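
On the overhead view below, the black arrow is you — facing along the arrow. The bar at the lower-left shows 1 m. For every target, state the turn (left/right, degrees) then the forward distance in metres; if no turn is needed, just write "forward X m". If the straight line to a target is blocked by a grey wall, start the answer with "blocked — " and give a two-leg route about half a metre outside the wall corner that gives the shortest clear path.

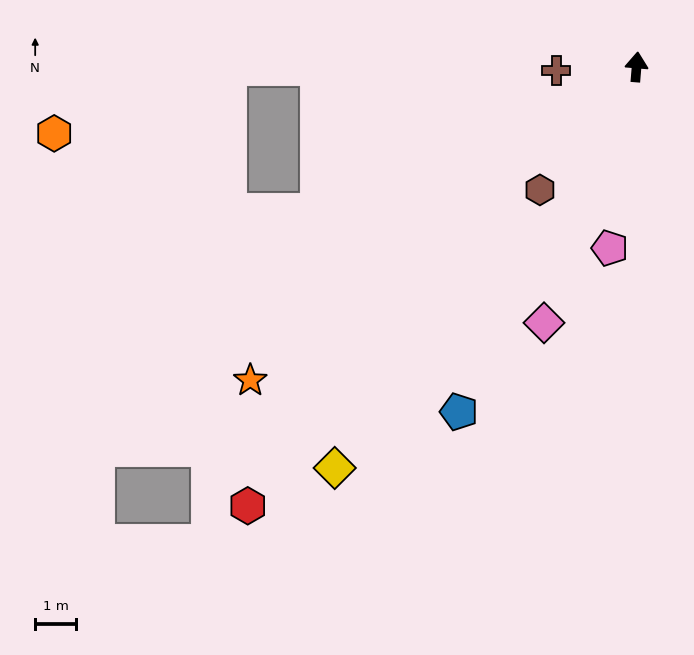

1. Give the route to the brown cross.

turn left 97°, forward 2.0 m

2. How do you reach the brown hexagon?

turn left 147°, forward 3.8 m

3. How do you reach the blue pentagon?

turn left 157°, forward 9.5 m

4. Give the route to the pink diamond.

turn left 165°, forward 6.7 m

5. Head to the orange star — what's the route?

turn left 134°, forward 12.2 m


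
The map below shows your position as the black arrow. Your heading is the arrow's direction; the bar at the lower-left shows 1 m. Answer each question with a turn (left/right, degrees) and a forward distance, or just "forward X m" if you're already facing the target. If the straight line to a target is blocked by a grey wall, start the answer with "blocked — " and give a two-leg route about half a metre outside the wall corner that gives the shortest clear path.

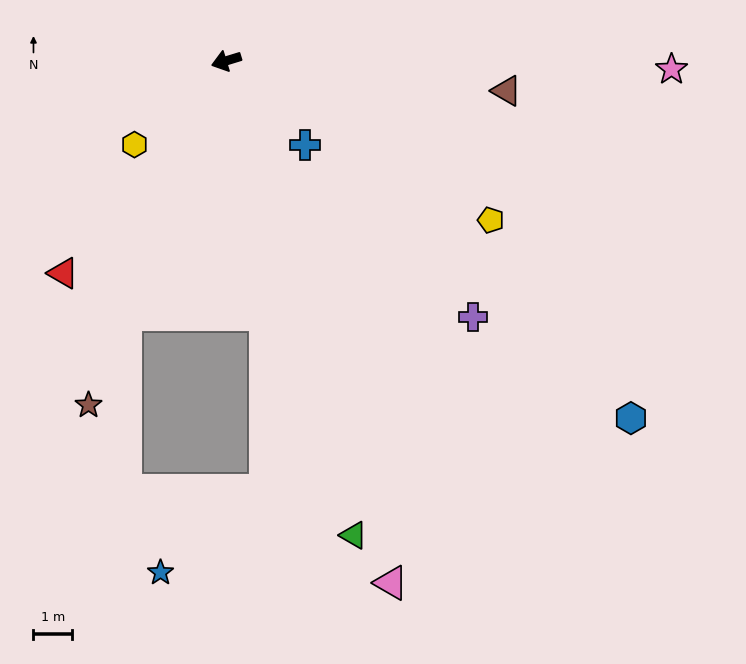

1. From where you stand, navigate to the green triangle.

turn left 88°, forward 12.6 m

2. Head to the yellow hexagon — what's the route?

turn left 25°, forward 3.2 m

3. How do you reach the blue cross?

turn left 116°, forward 3.0 m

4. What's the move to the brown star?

turn left 51°, forward 9.5 m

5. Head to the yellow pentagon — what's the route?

turn left 132°, forward 7.9 m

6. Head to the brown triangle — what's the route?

turn left 157°, forward 7.2 m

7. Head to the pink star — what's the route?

turn left 162°, forward 11.4 m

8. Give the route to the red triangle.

turn left 35°, forward 6.9 m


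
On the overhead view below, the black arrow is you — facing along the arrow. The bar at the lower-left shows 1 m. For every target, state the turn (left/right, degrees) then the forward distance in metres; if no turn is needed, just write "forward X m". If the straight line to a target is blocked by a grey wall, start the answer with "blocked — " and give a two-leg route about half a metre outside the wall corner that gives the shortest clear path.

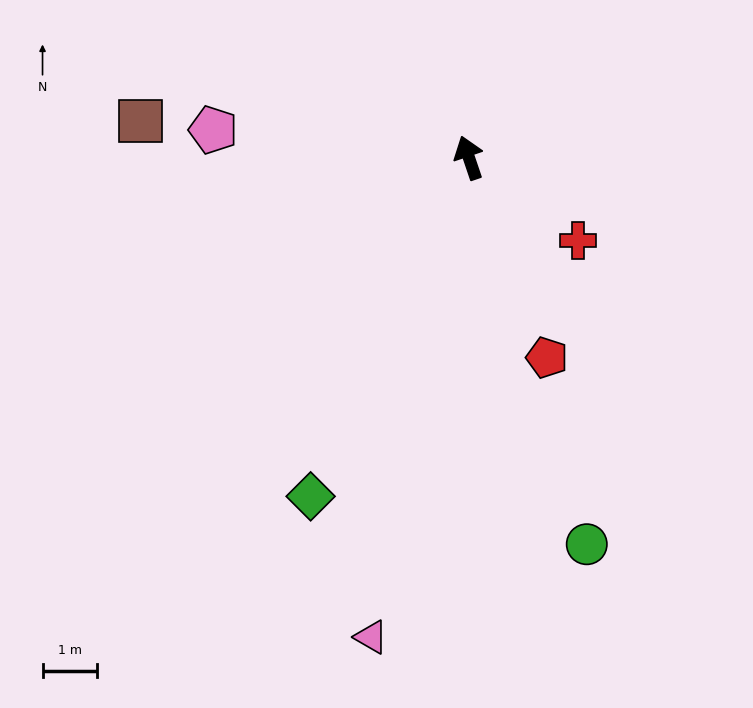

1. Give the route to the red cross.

turn right 146°, forward 2.5 m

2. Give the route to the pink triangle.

turn left 150°, forward 9.0 m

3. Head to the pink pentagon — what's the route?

turn left 65°, forward 4.8 m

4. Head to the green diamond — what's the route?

turn left 136°, forward 6.9 m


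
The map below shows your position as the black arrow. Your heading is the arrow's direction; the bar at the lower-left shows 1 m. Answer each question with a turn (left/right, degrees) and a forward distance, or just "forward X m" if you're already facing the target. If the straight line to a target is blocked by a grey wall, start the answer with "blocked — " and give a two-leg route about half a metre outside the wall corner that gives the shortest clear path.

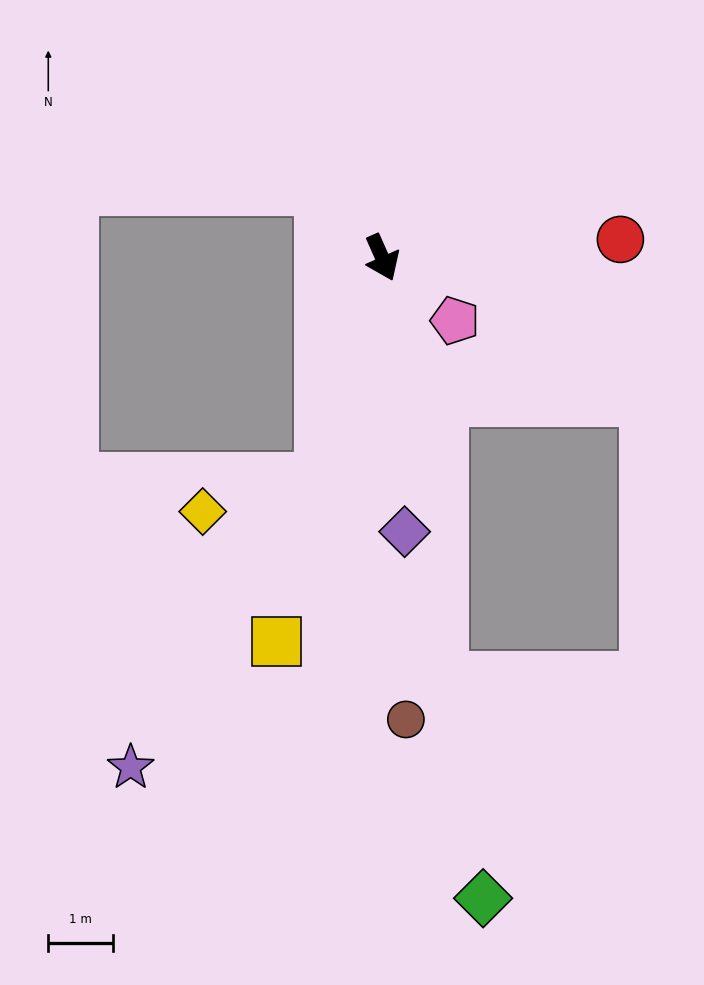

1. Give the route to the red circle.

turn left 70°, forward 3.7 m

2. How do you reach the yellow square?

turn right 39°, forward 6.2 m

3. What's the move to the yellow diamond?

blocked — turn right 39°, forward 3.6 m, then turn right 60°, forward 1.9 m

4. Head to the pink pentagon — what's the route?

turn left 25°, forward 1.5 m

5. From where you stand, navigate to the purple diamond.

turn right 19°, forward 4.3 m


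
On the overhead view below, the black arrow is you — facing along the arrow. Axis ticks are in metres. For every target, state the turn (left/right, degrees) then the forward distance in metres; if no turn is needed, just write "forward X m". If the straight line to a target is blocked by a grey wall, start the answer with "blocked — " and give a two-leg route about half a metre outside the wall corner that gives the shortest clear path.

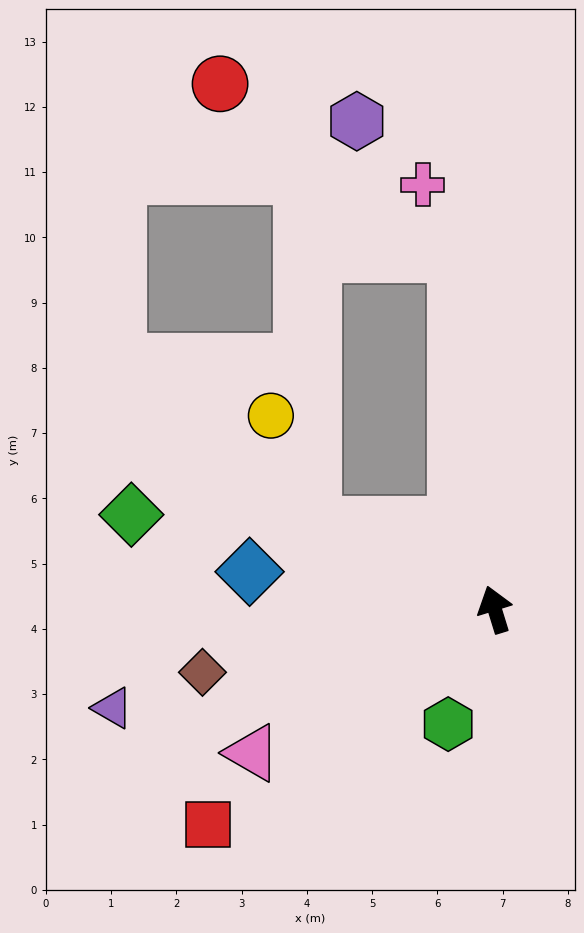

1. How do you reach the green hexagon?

turn left 141°, forward 1.9 m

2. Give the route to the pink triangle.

turn left 103°, forward 4.3 m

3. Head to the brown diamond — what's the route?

turn left 85°, forward 4.6 m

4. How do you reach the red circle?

blocked — turn right 11°, forward 5.5 m, then turn left 48°, forward 4.4 m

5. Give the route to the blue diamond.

turn left 64°, forward 3.8 m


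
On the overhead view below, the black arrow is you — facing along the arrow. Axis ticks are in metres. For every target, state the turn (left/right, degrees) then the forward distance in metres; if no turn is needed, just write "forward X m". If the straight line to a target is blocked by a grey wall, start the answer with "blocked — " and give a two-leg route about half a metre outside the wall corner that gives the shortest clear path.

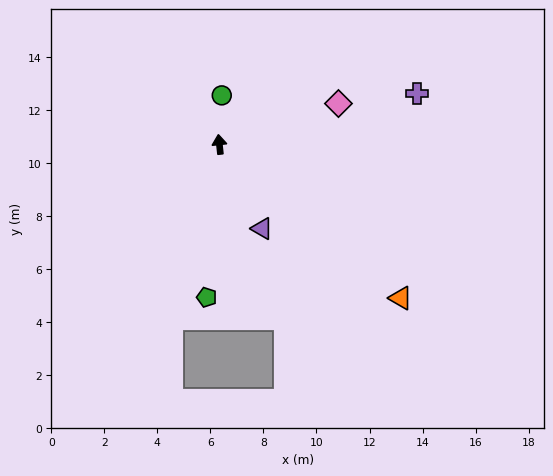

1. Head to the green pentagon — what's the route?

turn left 169°, forward 5.8 m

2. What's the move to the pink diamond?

turn right 77°, forward 4.7 m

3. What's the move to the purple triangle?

turn right 159°, forward 3.6 m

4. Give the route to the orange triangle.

turn right 136°, forward 9.0 m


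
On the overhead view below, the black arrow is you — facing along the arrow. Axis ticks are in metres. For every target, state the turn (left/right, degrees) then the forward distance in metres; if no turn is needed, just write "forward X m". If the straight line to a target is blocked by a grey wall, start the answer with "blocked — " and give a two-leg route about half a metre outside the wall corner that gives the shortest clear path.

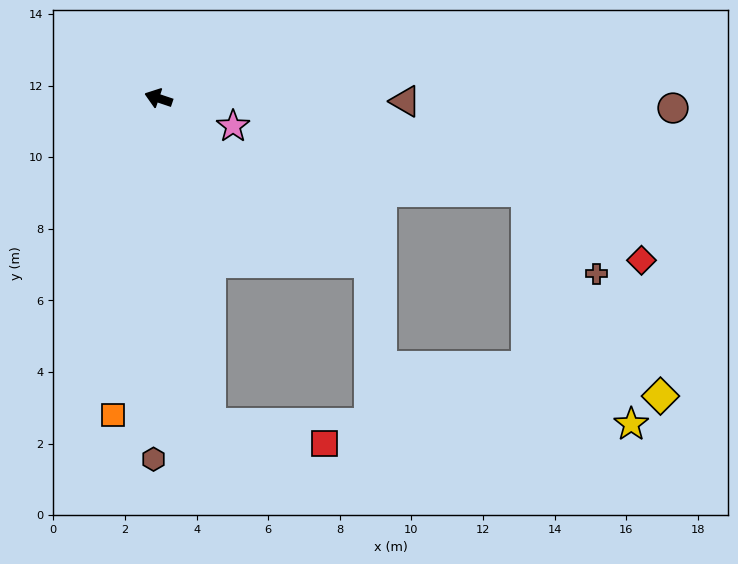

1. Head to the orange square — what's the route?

turn left 100°, forward 8.9 m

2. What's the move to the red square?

blocked — turn left 118°, forward 9.2 m, then turn left 70°, forward 3.2 m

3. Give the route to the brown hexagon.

turn left 108°, forward 10.1 m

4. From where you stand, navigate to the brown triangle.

turn right 162°, forward 6.9 m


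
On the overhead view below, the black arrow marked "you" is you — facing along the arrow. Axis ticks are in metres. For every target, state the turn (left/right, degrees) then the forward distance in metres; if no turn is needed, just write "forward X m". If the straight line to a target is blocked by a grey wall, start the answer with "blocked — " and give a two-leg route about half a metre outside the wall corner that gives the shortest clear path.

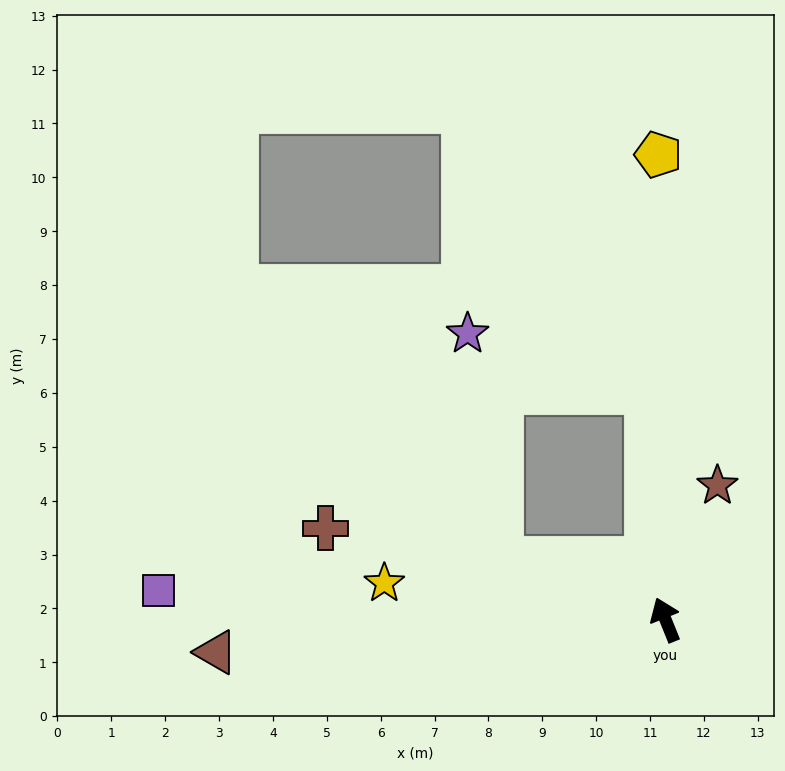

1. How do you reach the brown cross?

turn left 53°, forward 6.5 m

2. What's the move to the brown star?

turn right 43°, forward 2.7 m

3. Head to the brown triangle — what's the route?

turn left 72°, forward 8.4 m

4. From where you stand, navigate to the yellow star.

turn left 61°, forward 5.3 m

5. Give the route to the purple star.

blocked — turn left 48°, forward 3.3 m, then turn right 62°, forward 4.2 m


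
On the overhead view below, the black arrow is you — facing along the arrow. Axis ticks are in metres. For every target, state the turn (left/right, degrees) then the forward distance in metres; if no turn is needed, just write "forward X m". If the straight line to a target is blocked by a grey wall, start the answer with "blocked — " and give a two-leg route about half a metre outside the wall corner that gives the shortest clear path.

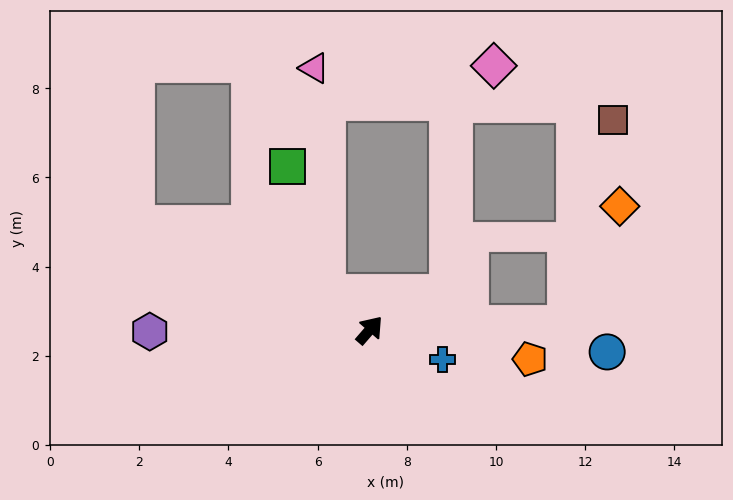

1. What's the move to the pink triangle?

blocked — turn left 90°, forward 1.3 m, then turn right 46°, forward 5.1 m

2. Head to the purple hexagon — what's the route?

turn left 131°, forward 4.9 m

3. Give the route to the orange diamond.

blocked — turn right 47°, forward 4.4 m, then turn left 63°, forward 2.9 m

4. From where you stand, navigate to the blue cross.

turn right 71°, forward 1.8 m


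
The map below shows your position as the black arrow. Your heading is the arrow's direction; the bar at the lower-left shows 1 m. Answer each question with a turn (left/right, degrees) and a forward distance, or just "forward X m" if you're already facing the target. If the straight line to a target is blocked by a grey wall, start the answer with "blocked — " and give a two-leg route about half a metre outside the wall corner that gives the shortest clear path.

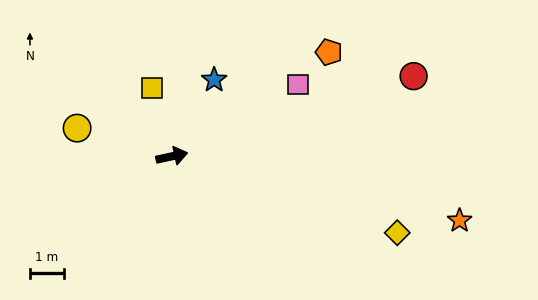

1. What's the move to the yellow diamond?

turn right 31°, forward 7.0 m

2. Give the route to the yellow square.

turn left 94°, forward 2.1 m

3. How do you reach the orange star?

turn right 25°, forward 8.7 m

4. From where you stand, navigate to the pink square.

turn left 17°, forward 4.3 m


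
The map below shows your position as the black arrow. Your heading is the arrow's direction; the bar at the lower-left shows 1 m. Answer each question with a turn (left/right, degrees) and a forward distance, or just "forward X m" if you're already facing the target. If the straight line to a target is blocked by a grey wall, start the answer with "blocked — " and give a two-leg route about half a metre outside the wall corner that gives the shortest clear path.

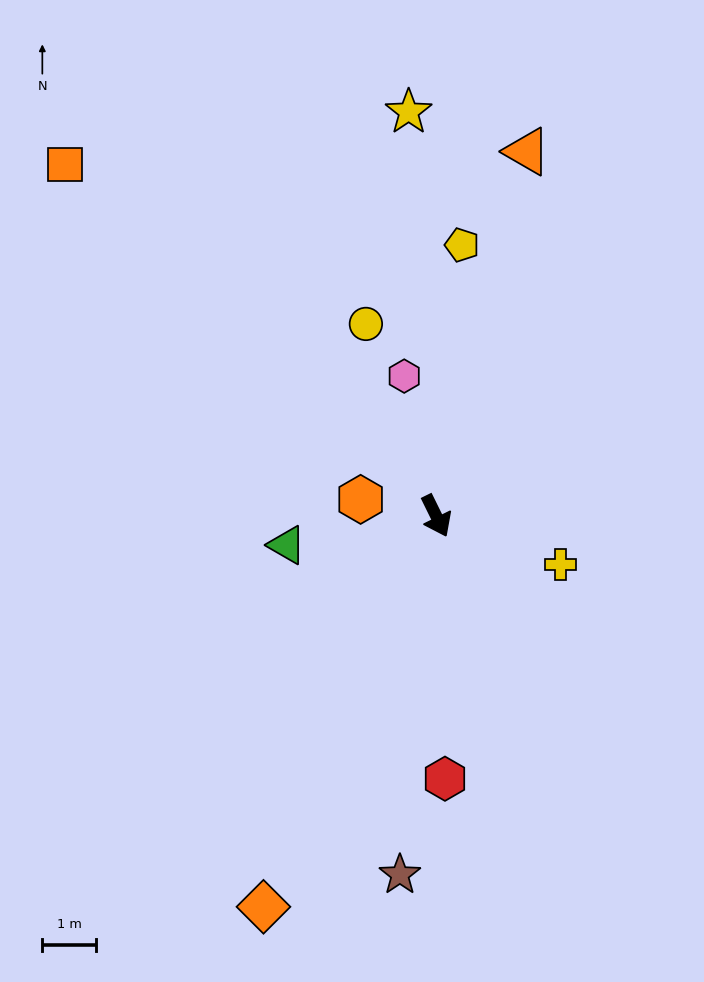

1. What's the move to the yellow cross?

turn left 43°, forward 2.5 m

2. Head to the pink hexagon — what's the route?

turn left 167°, forward 2.7 m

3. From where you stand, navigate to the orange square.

turn right 160°, forward 9.6 m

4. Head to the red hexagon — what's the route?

turn right 24°, forward 4.9 m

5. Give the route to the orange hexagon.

turn right 129°, forward 1.5 m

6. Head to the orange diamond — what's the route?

turn right 50°, forward 8.0 m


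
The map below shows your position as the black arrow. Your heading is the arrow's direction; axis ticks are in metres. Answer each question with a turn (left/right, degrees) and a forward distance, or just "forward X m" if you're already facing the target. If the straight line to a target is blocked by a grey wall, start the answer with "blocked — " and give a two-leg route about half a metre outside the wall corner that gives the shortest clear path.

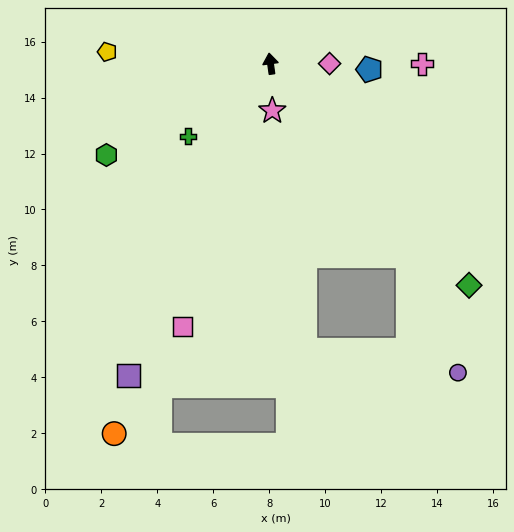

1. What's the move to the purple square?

turn left 148°, forward 12.2 m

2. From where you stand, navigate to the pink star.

turn left 174°, forward 1.7 m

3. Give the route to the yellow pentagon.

turn left 78°, forward 5.9 m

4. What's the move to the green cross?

turn left 123°, forward 3.9 m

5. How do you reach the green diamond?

turn right 146°, forward 10.6 m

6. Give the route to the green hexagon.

turn left 111°, forward 6.7 m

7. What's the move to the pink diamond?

turn right 98°, forward 2.1 m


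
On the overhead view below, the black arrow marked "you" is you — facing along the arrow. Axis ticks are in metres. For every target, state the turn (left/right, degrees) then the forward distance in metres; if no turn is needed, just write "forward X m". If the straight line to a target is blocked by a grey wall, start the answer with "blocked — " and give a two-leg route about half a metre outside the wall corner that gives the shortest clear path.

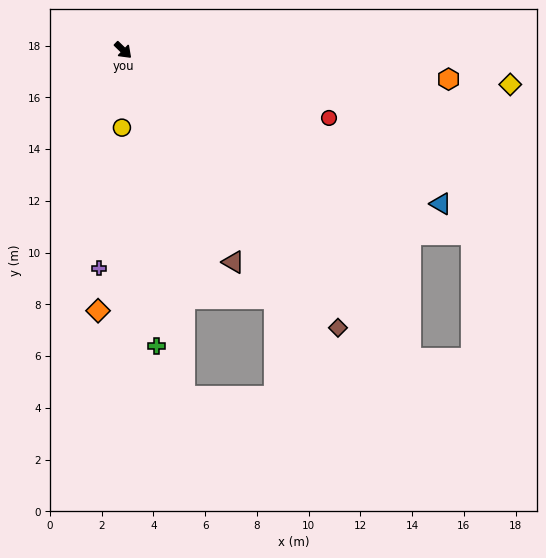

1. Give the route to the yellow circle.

turn right 47°, forward 3.0 m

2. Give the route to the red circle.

turn left 26°, forward 8.4 m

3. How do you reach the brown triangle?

turn right 19°, forward 9.2 m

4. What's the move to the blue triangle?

turn left 18°, forward 13.6 m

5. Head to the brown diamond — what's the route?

turn right 8°, forward 13.6 m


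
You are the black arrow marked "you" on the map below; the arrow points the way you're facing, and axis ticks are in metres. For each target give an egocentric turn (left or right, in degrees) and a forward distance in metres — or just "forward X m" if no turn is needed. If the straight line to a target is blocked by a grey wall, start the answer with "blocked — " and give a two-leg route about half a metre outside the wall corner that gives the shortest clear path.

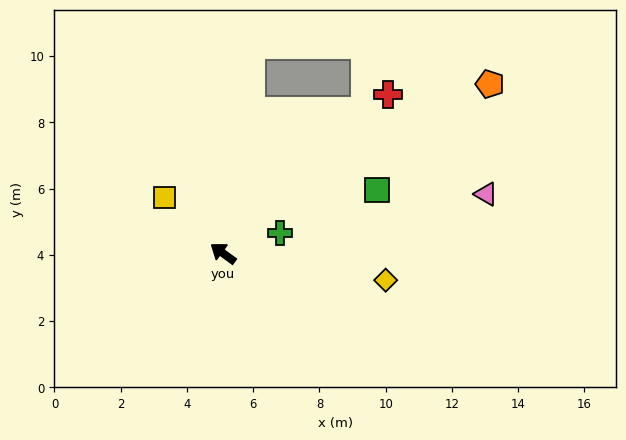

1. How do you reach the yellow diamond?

turn right 153°, forward 5.0 m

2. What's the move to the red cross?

turn right 100°, forward 6.9 m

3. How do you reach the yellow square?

turn right 8°, forward 2.4 m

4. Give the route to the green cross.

turn right 124°, forward 1.8 m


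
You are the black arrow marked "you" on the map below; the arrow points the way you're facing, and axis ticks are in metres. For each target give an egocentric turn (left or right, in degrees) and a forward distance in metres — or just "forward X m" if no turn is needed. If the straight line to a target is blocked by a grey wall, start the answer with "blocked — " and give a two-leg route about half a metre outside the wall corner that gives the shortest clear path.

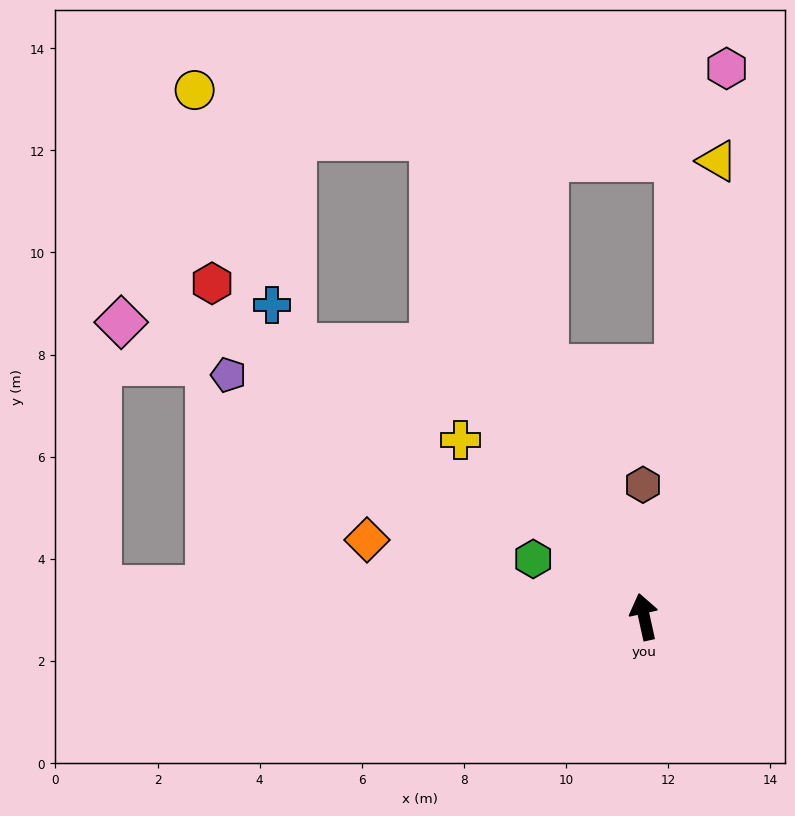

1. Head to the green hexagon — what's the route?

turn left 50°, forward 2.5 m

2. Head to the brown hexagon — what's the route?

turn right 12°, forward 2.6 m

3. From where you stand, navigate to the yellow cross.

turn left 34°, forward 5.0 m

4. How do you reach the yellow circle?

blocked — turn left 12°, forward 10.2 m, then turn left 54°, forward 4.7 m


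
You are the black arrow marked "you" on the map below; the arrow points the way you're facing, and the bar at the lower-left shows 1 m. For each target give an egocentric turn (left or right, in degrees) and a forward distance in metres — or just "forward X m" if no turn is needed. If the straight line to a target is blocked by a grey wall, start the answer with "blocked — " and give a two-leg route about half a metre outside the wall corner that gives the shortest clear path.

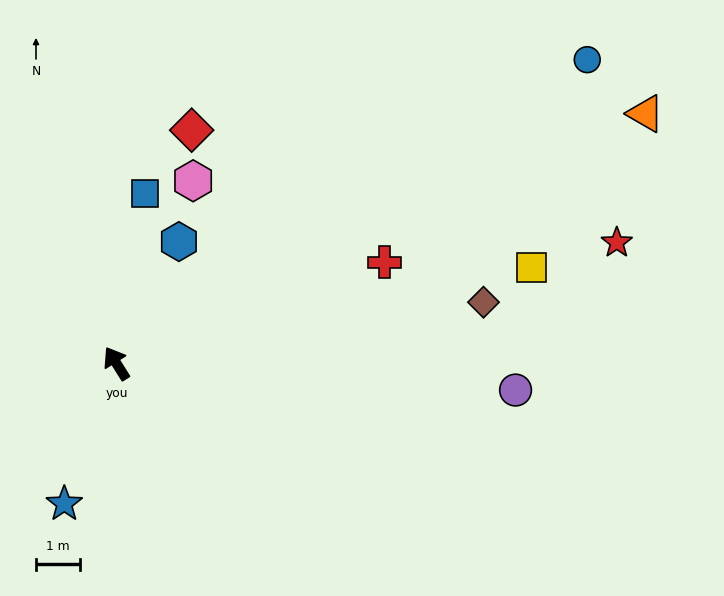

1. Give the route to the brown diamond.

turn right 113°, forward 8.5 m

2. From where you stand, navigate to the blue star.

turn left 128°, forward 3.4 m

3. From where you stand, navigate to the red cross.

turn right 101°, forward 6.6 m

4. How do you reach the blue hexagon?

turn right 59°, forward 3.1 m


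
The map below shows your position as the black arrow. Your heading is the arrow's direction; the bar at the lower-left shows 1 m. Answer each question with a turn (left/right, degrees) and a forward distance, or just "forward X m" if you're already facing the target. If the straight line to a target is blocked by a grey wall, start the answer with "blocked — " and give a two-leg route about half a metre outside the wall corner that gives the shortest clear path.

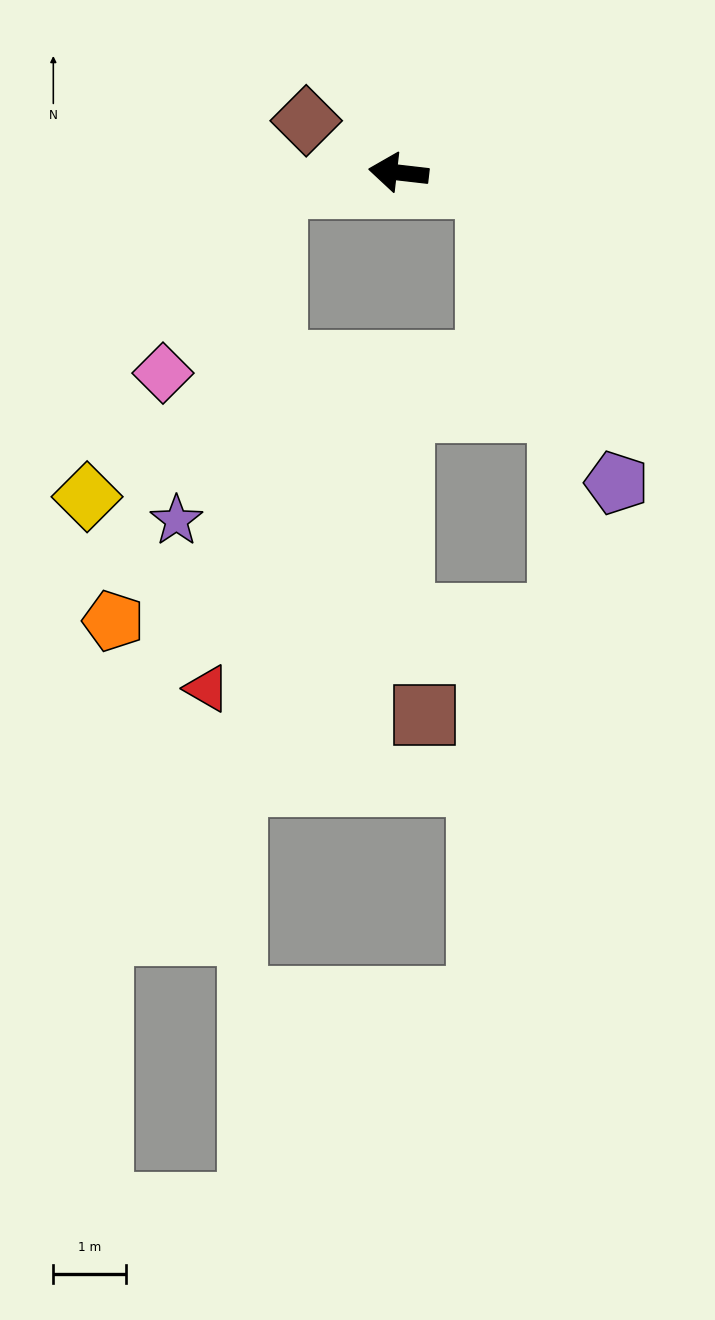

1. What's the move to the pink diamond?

blocked — turn left 13°, forward 1.7 m, then turn left 52°, forward 3.0 m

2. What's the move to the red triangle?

blocked — turn left 13°, forward 1.7 m, then turn left 76°, forward 6.9 m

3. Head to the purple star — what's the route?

blocked — turn left 13°, forward 1.7 m, then turn left 67°, forward 4.8 m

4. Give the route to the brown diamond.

turn right 23°, forward 1.5 m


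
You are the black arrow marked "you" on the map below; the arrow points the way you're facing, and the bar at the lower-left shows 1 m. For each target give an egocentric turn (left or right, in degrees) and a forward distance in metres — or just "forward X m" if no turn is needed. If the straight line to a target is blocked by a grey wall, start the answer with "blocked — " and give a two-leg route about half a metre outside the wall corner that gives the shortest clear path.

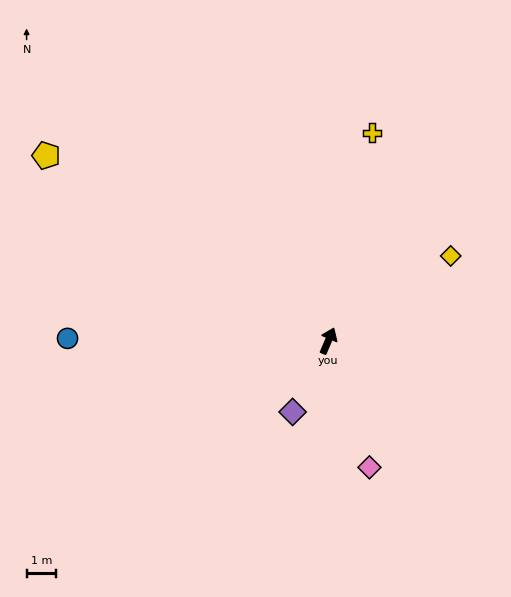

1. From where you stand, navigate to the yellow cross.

turn left 11°, forward 7.2 m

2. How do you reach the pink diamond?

turn right 139°, forward 4.5 m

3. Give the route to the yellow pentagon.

turn left 80°, forward 11.4 m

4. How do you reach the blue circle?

turn left 113°, forward 8.8 m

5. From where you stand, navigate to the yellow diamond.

turn right 32°, forward 5.0 m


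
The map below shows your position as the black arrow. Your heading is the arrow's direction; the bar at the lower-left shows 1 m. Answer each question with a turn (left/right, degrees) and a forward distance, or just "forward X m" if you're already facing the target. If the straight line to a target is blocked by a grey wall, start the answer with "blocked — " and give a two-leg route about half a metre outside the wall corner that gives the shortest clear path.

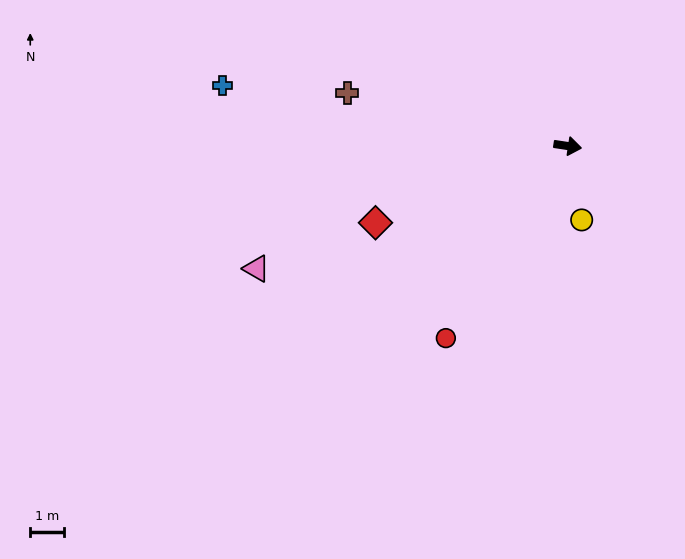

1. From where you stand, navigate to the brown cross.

turn left 175°, forward 6.7 m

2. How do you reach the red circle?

turn right 114°, forward 6.8 m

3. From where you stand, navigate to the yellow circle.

turn right 71°, forward 2.2 m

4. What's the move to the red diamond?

turn right 150°, forward 6.2 m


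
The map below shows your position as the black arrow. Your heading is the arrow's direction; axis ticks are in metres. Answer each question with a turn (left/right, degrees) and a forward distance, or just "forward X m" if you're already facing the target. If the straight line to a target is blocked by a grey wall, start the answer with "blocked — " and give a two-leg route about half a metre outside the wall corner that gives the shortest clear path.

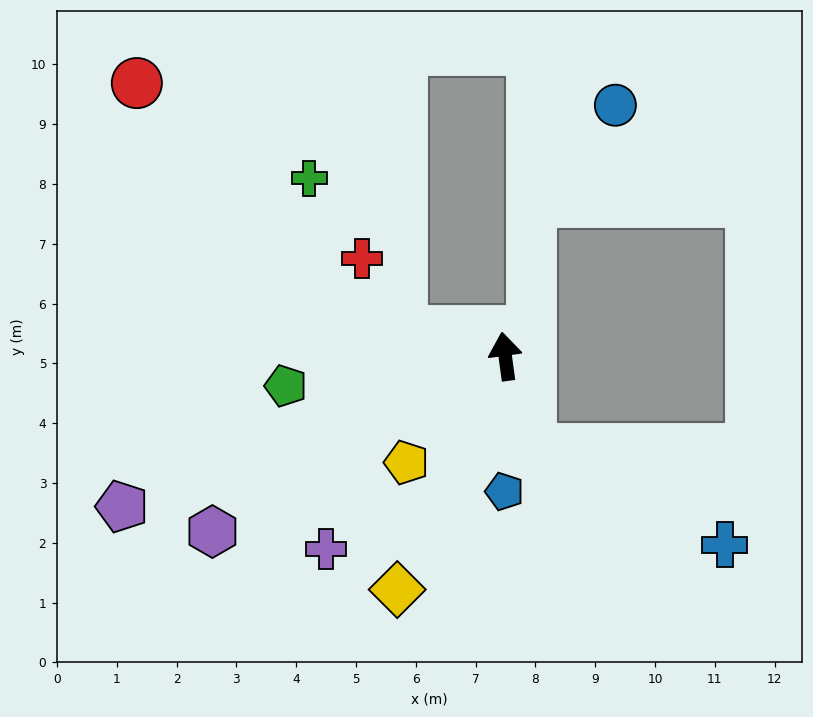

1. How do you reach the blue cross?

blocked — turn right 172°, forward 1.6 m, then turn left 48°, forward 3.6 m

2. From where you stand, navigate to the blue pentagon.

turn left 172°, forward 2.3 m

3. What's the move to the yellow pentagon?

turn left 129°, forward 2.4 m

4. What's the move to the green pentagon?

turn left 90°, forward 3.7 m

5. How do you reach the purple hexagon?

turn left 113°, forward 5.7 m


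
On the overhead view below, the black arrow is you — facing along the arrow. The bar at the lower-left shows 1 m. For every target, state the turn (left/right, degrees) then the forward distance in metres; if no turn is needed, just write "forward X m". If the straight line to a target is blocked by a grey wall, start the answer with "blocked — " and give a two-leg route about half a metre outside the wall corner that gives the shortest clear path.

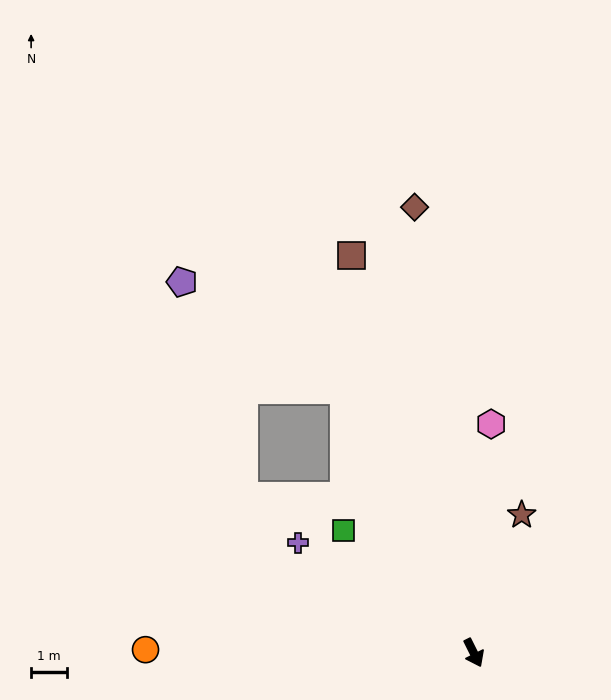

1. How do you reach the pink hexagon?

turn left 149°, forward 6.5 m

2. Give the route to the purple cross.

turn right 149°, forward 5.8 m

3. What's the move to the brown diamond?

turn left 161°, forward 12.7 m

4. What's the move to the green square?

turn right 160°, forward 5.0 m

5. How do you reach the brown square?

turn left 171°, forward 11.7 m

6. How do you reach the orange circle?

turn right 117°, forward 9.2 m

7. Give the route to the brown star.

turn left 134°, forward 4.1 m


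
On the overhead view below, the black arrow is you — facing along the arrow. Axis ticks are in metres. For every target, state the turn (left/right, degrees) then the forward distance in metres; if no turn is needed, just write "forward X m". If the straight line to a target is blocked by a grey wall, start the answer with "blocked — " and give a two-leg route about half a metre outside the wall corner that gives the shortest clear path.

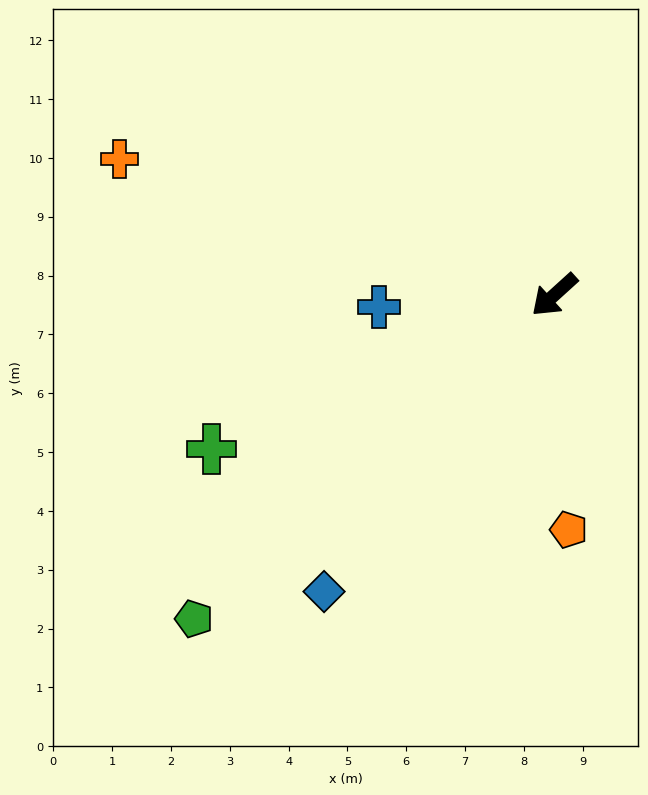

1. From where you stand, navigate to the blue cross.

turn right 38°, forward 3.0 m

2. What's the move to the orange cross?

turn right 60°, forward 7.7 m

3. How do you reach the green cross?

turn right 18°, forward 6.4 m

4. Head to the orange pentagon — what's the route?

turn left 51°, forward 4.0 m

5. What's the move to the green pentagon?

forward 8.2 m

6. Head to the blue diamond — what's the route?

turn left 10°, forward 6.4 m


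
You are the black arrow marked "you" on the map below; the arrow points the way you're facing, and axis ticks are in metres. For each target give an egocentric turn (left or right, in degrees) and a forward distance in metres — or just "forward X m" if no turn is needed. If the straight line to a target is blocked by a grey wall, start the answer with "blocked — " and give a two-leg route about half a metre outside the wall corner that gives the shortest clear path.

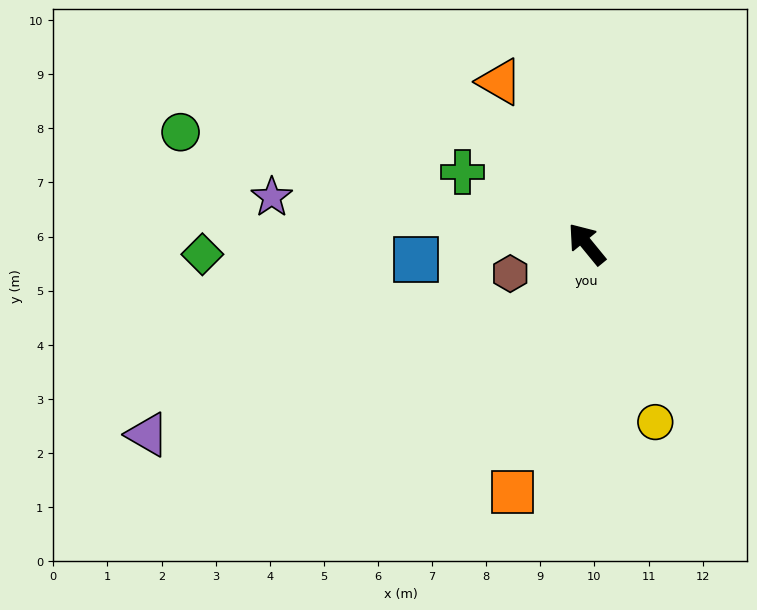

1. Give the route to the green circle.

turn left 35°, forward 7.8 m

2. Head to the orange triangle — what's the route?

turn right 11°, forward 3.4 m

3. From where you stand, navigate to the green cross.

turn left 21°, forward 2.7 m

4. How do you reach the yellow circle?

turn left 162°, forward 3.5 m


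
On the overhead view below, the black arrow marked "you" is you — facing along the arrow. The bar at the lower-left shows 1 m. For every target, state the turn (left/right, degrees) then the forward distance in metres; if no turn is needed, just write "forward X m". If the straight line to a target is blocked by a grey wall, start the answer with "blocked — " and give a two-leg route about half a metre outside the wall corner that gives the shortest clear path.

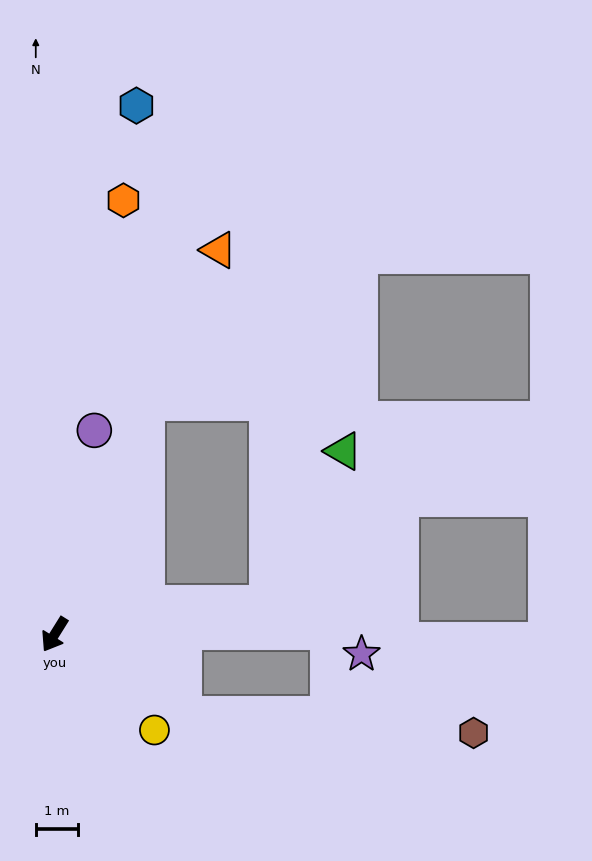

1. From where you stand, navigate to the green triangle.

blocked — turn left 130°, forward 5.1 m, then turn left 55°, forward 4.0 m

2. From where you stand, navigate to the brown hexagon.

blocked — turn left 91°, forward 3.6 m, then turn left 27°, forward 6.9 m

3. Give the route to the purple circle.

turn right 159°, forward 4.9 m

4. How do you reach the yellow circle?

turn left 78°, forward 3.3 m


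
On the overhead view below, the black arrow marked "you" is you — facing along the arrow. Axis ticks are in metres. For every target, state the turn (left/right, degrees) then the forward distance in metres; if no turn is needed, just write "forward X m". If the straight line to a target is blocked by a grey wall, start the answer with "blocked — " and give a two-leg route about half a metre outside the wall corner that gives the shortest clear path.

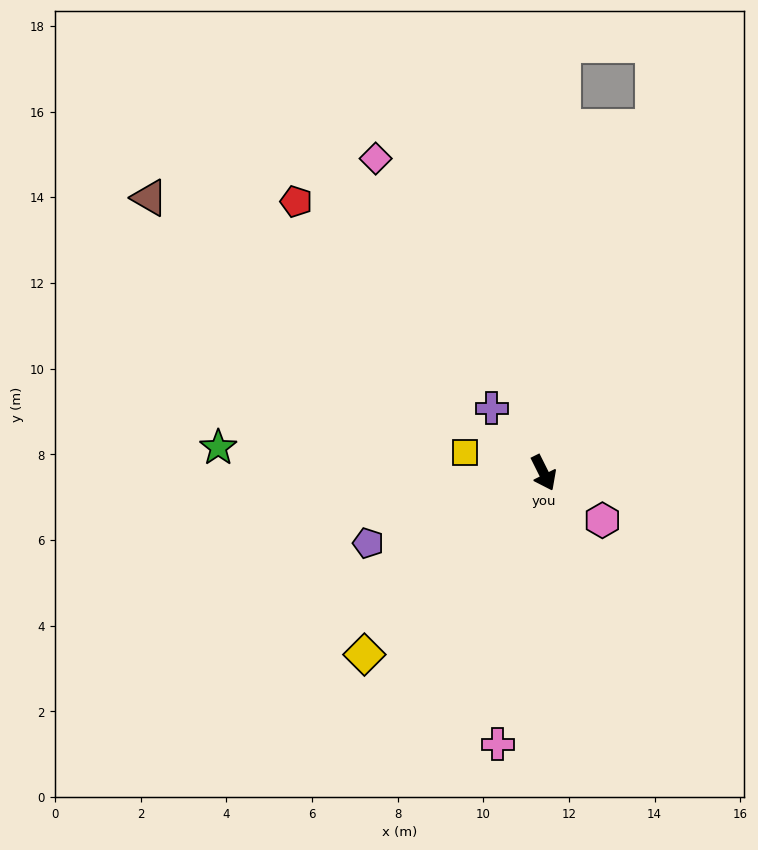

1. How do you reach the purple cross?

turn right 168°, forward 1.9 m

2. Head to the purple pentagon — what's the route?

turn right 95°, forward 4.4 m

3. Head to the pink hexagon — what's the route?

turn left 25°, forward 1.8 m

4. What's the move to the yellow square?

turn right 131°, forward 1.9 m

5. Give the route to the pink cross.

turn right 36°, forward 6.4 m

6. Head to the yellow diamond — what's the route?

turn right 71°, forward 6.0 m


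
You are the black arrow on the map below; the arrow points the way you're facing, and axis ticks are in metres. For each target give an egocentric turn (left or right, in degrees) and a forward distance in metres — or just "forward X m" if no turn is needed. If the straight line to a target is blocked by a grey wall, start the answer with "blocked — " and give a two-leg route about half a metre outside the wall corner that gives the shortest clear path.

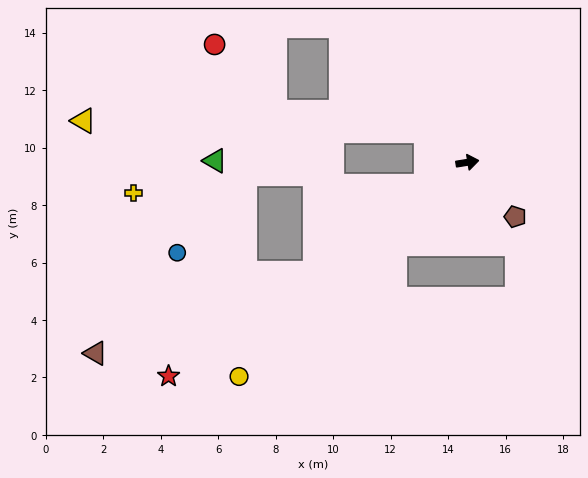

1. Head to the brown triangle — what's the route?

blocked — turn right 153°, forward 6.5 m, then turn right 16°, forward 8.2 m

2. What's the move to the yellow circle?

turn right 146°, forward 10.9 m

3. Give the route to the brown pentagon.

turn right 58°, forward 2.5 m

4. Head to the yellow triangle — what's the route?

blocked — turn left 134°, forward 1.8 m, then turn left 35°, forward 11.9 m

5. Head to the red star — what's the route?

turn right 154°, forward 12.8 m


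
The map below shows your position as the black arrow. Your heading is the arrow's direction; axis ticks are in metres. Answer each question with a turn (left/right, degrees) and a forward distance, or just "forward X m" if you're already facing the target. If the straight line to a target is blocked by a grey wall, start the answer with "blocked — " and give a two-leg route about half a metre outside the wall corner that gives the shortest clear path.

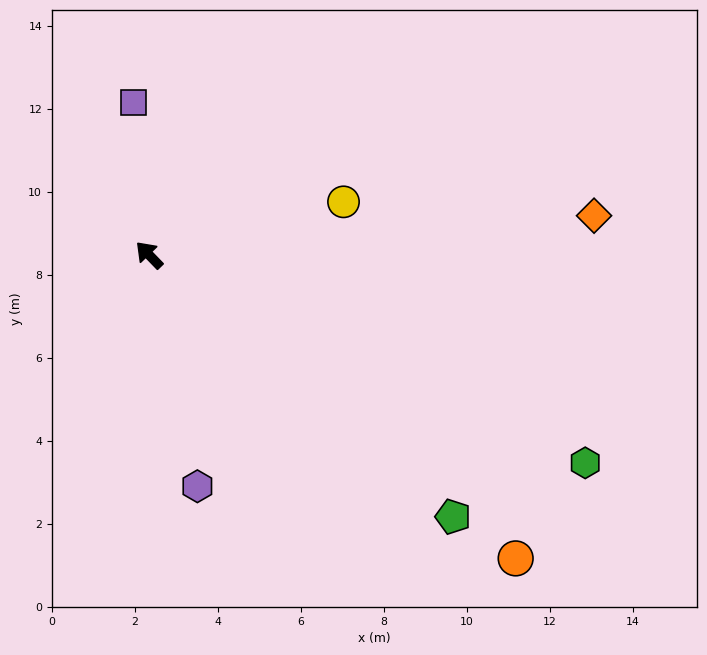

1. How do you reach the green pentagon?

turn right 175°, forward 9.7 m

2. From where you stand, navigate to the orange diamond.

turn right 129°, forward 10.8 m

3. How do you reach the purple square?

turn right 38°, forward 3.7 m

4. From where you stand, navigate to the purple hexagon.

turn left 148°, forward 5.7 m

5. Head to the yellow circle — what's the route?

turn right 119°, forward 4.9 m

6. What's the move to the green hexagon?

turn right 160°, forward 11.6 m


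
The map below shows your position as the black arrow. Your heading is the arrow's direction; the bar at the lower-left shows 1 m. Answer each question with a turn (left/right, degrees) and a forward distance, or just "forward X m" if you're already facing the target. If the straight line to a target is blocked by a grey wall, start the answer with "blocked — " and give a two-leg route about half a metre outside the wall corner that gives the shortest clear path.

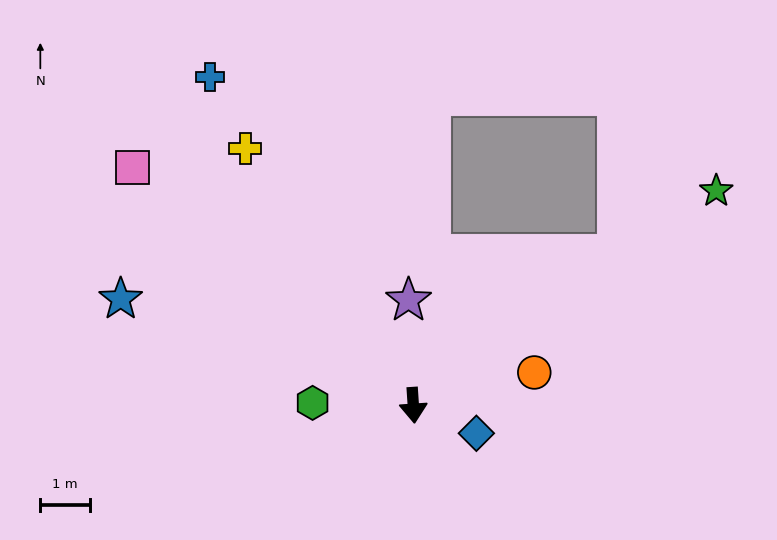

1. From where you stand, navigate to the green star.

turn left 122°, forward 7.5 m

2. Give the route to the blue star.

turn right 114°, forward 6.3 m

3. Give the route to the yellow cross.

turn right 151°, forward 6.2 m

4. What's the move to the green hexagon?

turn right 95°, forward 2.0 m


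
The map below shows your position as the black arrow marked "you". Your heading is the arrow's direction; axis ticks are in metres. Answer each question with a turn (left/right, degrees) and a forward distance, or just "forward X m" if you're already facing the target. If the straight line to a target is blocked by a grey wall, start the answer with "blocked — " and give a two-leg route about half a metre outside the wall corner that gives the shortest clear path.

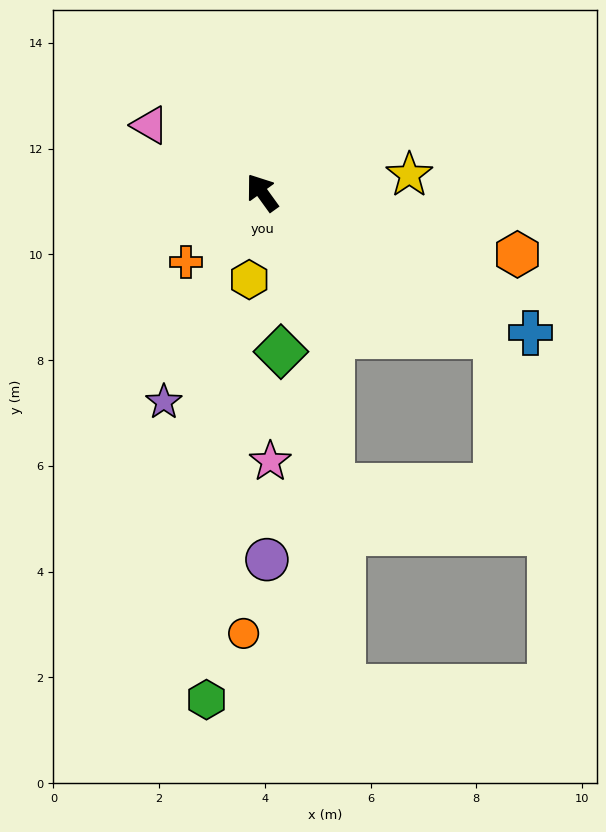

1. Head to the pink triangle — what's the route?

turn left 23°, forward 2.5 m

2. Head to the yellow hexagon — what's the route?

turn left 136°, forward 1.7 m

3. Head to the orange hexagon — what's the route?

turn right 139°, forward 5.0 m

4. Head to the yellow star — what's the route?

turn right 119°, forward 2.8 m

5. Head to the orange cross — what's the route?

turn left 97°, forward 2.0 m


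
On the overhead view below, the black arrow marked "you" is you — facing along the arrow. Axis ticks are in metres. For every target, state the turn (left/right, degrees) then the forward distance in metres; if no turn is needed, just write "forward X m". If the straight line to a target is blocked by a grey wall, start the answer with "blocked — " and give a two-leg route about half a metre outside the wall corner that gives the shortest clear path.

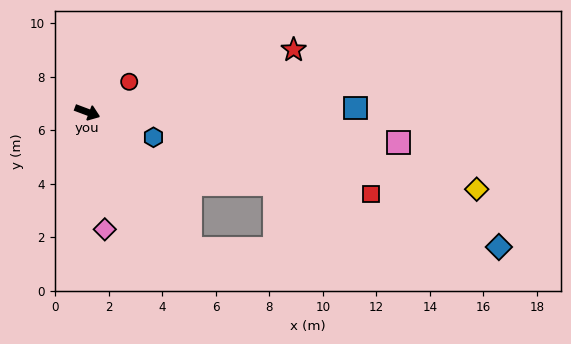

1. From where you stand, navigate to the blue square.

turn left 21°, forward 10.0 m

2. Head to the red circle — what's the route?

turn left 56°, forward 1.9 m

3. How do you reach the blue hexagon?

forward 2.6 m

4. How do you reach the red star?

turn left 37°, forward 8.1 m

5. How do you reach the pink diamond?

turn right 61°, forward 4.4 m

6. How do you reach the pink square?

turn left 15°, forward 11.7 m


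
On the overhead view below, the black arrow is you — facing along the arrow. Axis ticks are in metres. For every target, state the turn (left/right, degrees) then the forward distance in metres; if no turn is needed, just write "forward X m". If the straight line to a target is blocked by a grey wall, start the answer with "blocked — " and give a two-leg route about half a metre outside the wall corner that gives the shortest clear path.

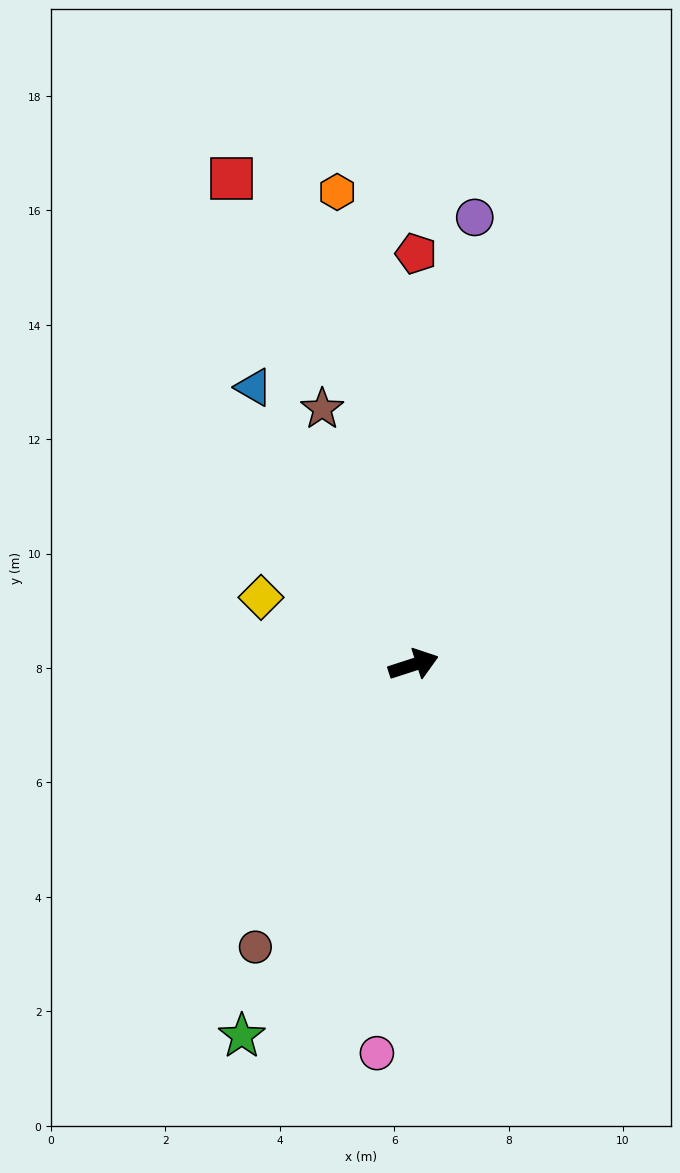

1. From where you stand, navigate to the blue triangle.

turn left 102°, forward 5.6 m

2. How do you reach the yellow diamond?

turn left 138°, forward 2.9 m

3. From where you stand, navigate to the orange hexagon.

turn left 81°, forward 8.4 m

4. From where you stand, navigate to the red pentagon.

turn left 72°, forward 7.2 m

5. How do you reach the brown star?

turn left 92°, forward 4.7 m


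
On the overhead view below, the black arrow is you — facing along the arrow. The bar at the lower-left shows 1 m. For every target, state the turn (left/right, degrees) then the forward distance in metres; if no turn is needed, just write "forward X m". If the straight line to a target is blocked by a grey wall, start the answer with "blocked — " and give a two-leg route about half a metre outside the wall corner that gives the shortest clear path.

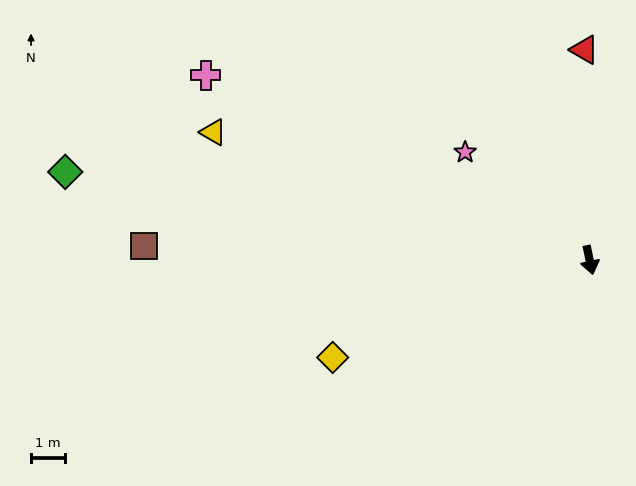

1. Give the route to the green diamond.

turn right 112°, forward 15.6 m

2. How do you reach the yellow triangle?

turn right 121°, forward 11.7 m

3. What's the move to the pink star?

turn right 143°, forward 4.8 m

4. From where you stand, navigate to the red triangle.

turn left 169°, forward 6.2 m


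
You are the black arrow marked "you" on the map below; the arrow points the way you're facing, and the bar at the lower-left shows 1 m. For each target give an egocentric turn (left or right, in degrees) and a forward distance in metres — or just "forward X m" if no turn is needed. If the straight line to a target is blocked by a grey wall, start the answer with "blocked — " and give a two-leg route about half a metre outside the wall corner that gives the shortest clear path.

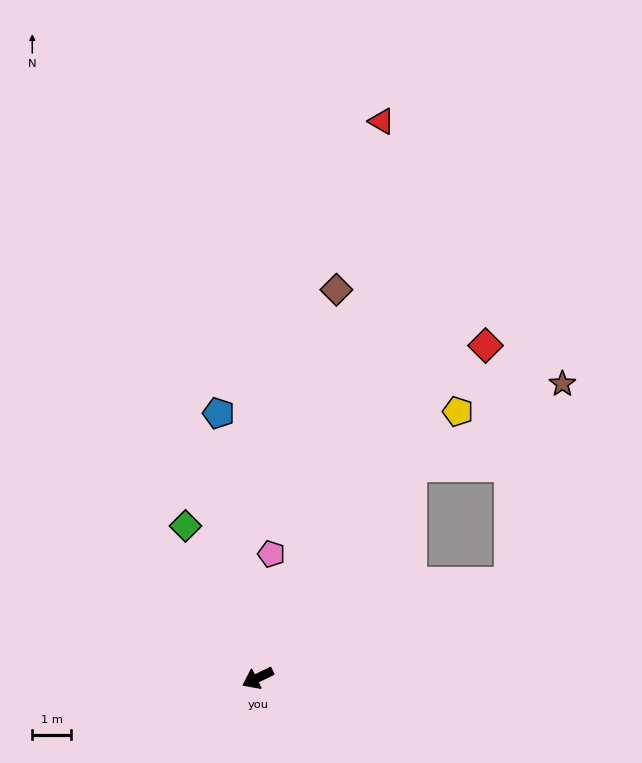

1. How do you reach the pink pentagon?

turn right 122°, forward 3.2 m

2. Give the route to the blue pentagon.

turn right 108°, forward 6.9 m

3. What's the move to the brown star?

blocked — turn right 152°, forward 6.8 m, then turn right 26°, forward 4.5 m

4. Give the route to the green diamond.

turn right 91°, forward 4.4 m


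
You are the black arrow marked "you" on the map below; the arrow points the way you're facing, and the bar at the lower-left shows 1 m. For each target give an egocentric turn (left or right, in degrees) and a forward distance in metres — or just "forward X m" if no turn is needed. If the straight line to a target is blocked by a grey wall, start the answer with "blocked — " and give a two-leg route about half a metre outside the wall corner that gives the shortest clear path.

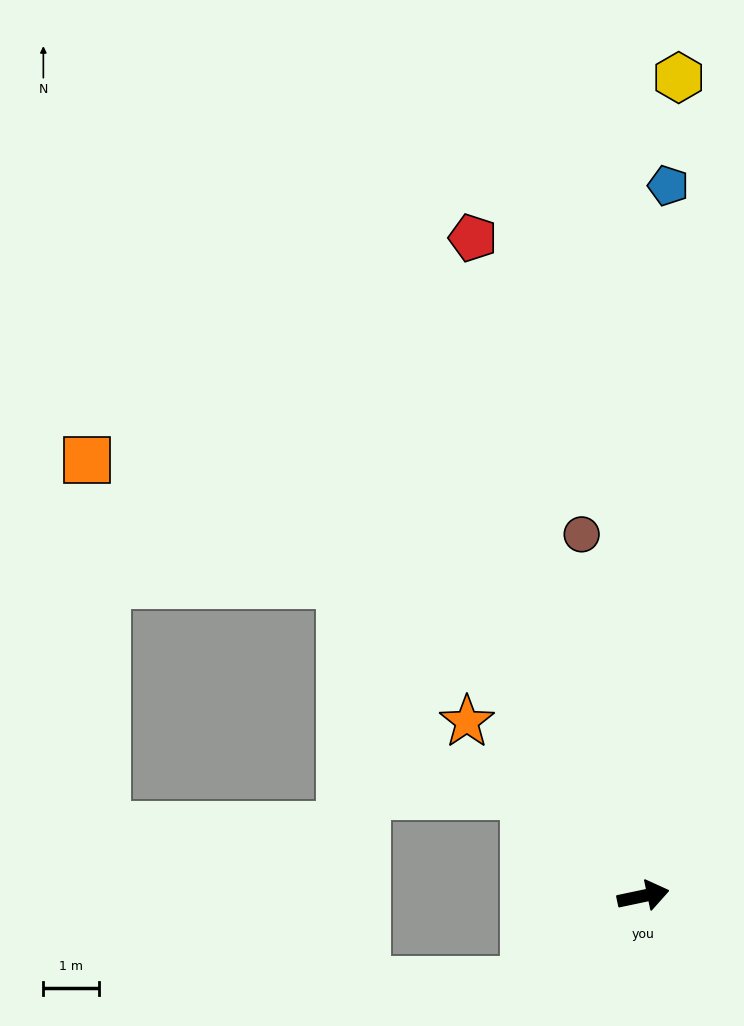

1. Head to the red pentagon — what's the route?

turn left 93°, forward 12.2 m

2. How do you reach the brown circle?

turn left 88°, forward 6.6 m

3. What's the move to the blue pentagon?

turn left 76°, forward 12.8 m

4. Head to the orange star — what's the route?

turn left 123°, forward 4.5 m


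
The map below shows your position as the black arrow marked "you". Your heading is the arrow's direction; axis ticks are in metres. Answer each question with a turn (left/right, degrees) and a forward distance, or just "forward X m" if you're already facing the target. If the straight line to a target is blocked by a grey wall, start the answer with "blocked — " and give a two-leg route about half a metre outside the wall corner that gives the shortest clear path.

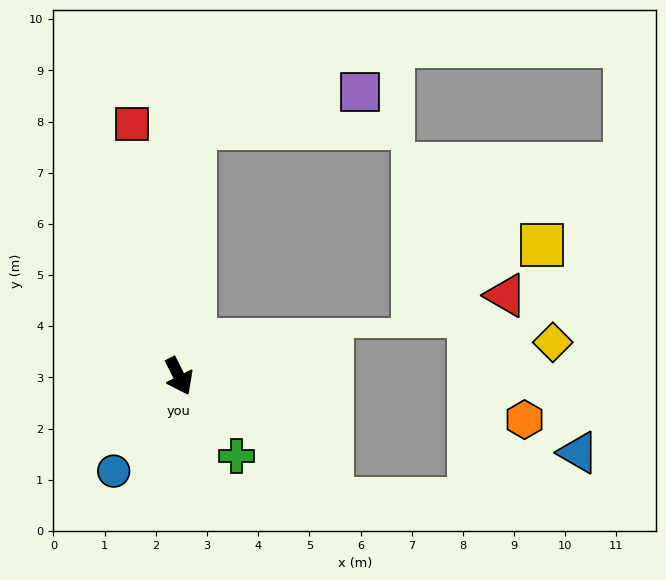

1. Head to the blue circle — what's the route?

turn right 61°, forward 2.3 m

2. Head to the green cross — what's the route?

turn left 9°, forward 1.9 m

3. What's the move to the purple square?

blocked — turn left 150°, forward 4.9 m, then turn right 74°, forward 3.3 m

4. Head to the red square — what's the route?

turn left 164°, forward 5.0 m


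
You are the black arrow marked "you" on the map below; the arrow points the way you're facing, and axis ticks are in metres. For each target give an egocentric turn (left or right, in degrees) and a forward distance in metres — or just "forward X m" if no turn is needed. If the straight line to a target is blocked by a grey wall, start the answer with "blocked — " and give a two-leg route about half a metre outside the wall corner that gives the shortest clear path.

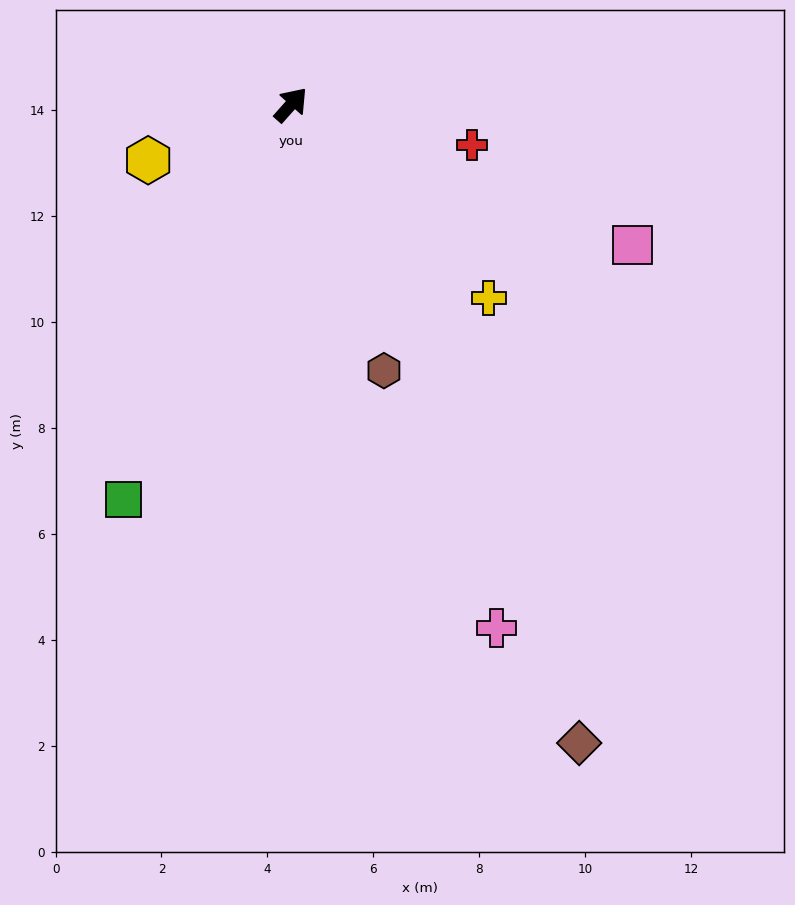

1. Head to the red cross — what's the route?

turn right 61°, forward 3.5 m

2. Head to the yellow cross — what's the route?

turn right 93°, forward 5.2 m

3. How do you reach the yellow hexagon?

turn left 153°, forward 2.9 m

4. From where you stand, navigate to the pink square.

turn right 71°, forward 7.0 m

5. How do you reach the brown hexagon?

turn right 119°, forward 5.3 m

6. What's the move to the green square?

turn right 161°, forward 8.1 m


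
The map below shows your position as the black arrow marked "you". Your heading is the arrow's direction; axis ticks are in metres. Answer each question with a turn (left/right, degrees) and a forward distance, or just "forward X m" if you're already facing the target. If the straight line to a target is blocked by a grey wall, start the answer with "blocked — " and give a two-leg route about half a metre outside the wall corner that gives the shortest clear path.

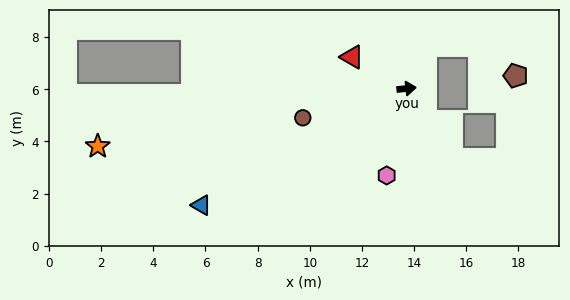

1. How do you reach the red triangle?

turn left 144°, forward 2.4 m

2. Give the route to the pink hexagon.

turn right 109°, forward 3.4 m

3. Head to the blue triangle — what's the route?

turn right 157°, forward 9.1 m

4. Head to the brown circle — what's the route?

turn right 170°, forward 4.1 m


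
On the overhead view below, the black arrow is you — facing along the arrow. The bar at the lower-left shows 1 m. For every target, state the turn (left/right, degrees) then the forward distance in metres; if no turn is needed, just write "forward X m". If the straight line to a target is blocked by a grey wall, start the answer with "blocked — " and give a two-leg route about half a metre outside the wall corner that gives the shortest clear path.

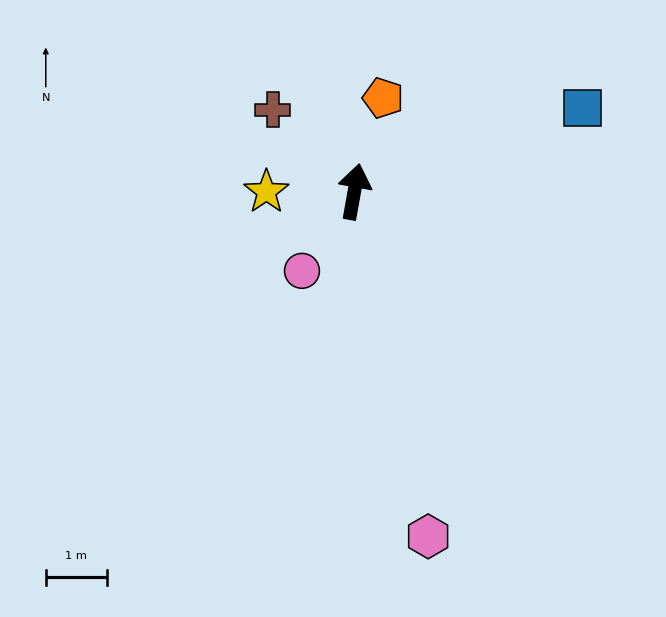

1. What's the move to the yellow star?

turn left 100°, forward 1.4 m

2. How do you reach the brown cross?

turn left 55°, forward 1.9 m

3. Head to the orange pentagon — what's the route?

turn right 7°, forward 1.6 m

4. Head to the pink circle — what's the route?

turn left 157°, forward 1.6 m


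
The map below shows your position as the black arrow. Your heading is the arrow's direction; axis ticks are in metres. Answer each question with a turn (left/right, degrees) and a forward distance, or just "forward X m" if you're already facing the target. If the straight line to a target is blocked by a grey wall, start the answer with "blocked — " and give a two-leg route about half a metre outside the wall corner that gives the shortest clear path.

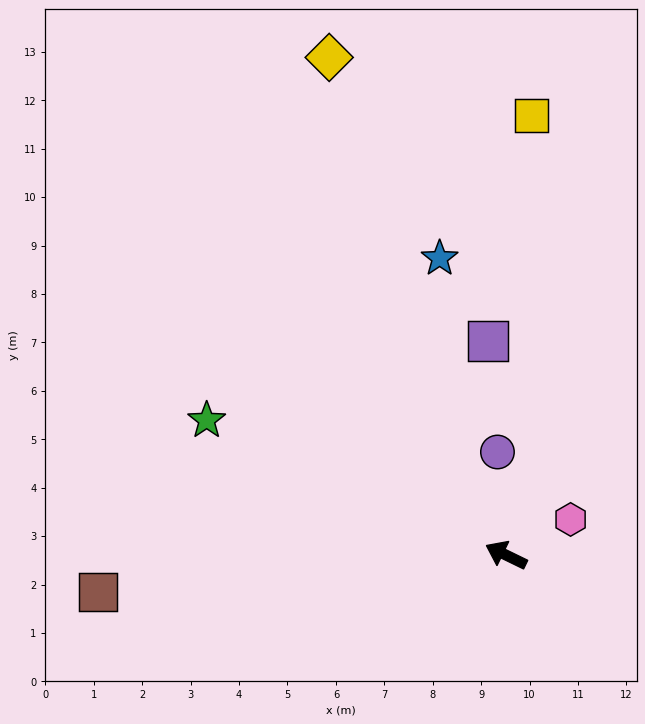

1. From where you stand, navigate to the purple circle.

turn right 59°, forward 2.1 m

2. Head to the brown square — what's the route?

turn left 31°, forward 8.5 m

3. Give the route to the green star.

forward 6.8 m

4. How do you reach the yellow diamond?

turn right 44°, forward 10.9 m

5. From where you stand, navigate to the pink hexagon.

turn right 125°, forward 1.5 m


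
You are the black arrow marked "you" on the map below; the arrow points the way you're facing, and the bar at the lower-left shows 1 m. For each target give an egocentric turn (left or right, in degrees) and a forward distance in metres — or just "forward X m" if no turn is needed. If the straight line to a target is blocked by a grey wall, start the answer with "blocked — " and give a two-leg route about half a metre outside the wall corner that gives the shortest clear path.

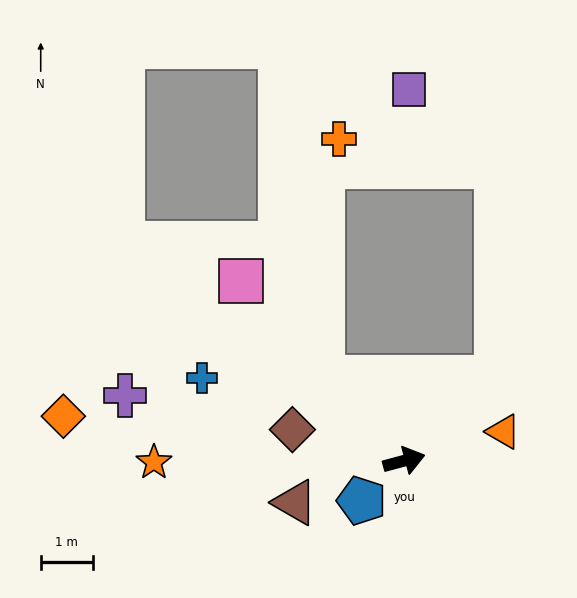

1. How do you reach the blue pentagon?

turn right 152°, forward 1.1 m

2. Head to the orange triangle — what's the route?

forward 2.0 m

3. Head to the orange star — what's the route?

turn left 165°, forward 4.8 m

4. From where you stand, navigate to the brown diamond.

turn left 149°, forward 2.2 m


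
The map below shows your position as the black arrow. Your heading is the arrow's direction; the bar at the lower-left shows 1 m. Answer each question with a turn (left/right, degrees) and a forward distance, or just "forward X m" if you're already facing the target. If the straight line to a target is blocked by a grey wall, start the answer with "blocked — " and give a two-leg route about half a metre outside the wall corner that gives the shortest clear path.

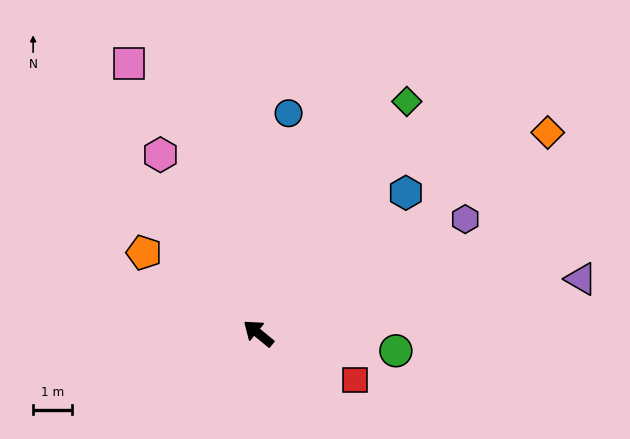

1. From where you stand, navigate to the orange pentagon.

turn left 4°, forward 3.6 m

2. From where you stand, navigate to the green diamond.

turn right 83°, forward 7.0 m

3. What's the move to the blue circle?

turn right 59°, forward 5.7 m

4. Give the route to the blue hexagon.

turn right 97°, forward 5.2 m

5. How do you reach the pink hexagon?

turn right 22°, forward 5.2 m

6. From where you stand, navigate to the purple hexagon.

turn right 112°, forward 6.0 m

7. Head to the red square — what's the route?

turn right 166°, forward 2.7 m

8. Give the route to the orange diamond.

turn right 106°, forward 9.0 m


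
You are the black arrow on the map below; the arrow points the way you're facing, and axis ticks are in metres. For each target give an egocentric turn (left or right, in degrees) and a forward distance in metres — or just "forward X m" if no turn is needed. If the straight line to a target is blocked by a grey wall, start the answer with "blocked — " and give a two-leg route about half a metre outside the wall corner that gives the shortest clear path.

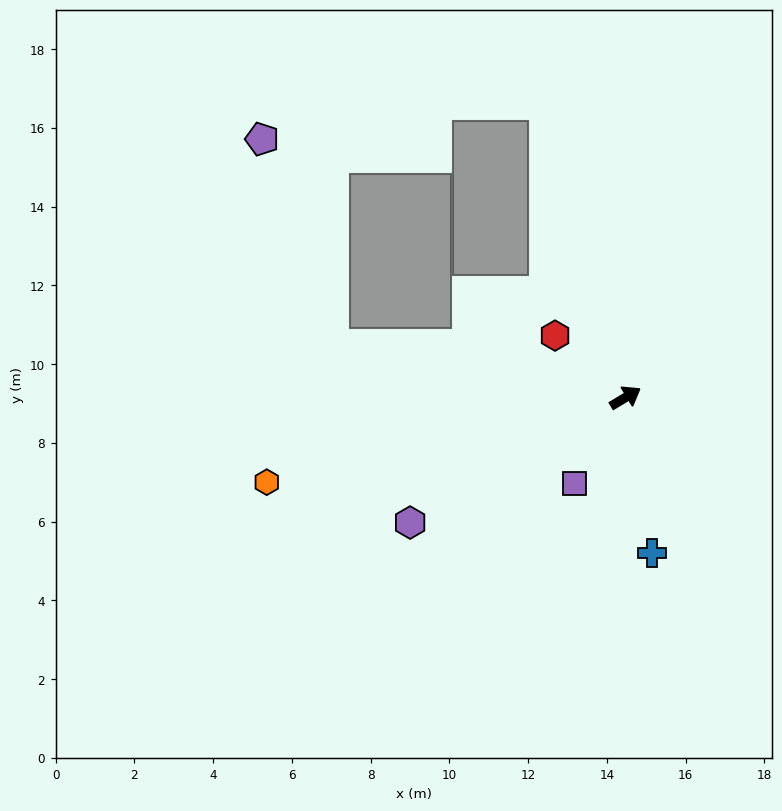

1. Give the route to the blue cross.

turn right 111°, forward 4.0 m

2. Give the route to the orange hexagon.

turn left 162°, forward 9.4 m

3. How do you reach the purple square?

turn right 152°, forward 2.5 m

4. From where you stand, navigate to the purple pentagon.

blocked — turn left 139°, forward 7.6 m, then turn right 61°, forward 5.5 m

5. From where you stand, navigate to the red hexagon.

turn left 108°, forward 2.4 m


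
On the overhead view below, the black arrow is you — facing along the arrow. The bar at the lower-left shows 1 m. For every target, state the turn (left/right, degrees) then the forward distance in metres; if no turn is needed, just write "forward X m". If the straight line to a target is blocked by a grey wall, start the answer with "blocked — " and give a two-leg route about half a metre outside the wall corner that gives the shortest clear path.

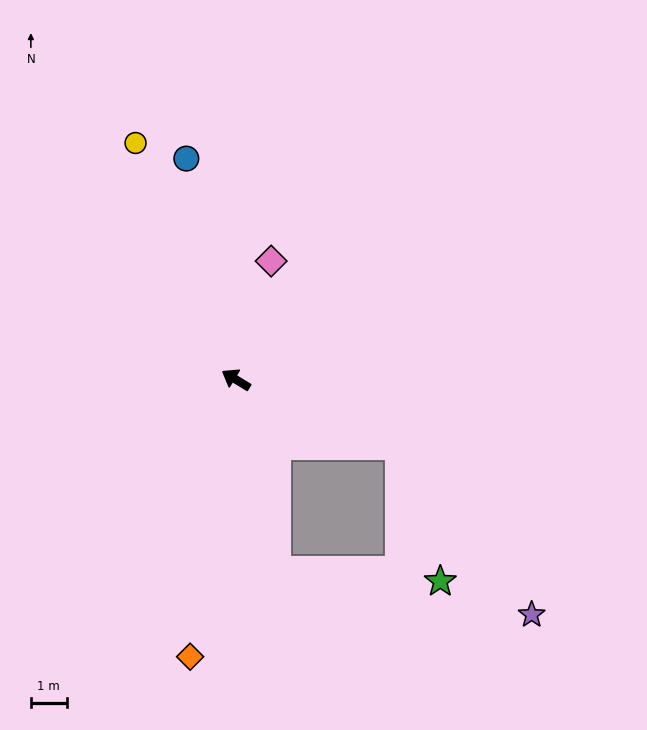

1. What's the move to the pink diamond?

turn right 75°, forward 3.5 m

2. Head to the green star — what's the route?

blocked — turn right 170°, forward 4.9 m, then turn right 52°, forward 4.0 m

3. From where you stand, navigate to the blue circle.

turn right 46°, forward 6.3 m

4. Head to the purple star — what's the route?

blocked — turn right 170°, forward 4.9 m, then turn right 31°, forward 6.0 m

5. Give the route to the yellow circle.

turn right 36°, forward 7.2 m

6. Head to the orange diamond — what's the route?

turn left 112°, forward 7.8 m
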